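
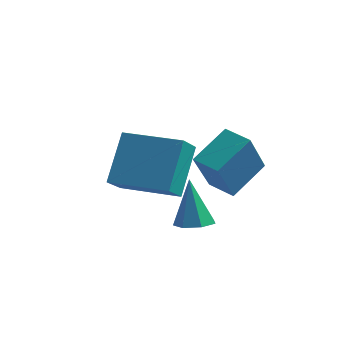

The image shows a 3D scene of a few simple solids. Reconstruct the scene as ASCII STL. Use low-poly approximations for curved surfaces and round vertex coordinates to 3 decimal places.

solid 
facet normal -0.964 0.037 0.263
outer loop
vertex 1.288 2.435 -0.297
vertex 1.618 3.709 0.732
vertex 0.899 3.849 -1.923
endloop
endfacet
facet normal -0.198 -0.763 -0.616
outer loop
vertex 1.882 3.811 -2.192
vertex 1.288 2.435 -0.297
vertex 0.899 3.849 -1.923
endloop
endfacet
facet normal -0.964 0.037 0.263
outer loop
vertex 0.899 3.849 -1.923
vertex 1.618 3.709 0.732
vertex 1.229 5.123 -0.895
endloop
endfacet
facet normal -0.178 0.645 -0.743
outer loop
vertex 1.229 5.123 -0.895
vertex 1.882 3.811 -2.192
vertex 0.899 3.849 -1.923
endloop
endfacet
facet normal 0.178 -0.646 0.742
outer loop
vertex 1.288 2.435 -0.297
vertex 2.601 3.671 0.463
vertex 1.618 3.709 0.732
endloop
endfacet
facet normal -0.197 -0.763 -0.616
outer loop
vertex 2.271 2.397 -0.565
vertex 1.288 2.435 -0.297
vertex 1.882 3.811 -2.192
endloop
endfacet
facet normal 0.178 -0.645 0.743
outer loop
vertex 2.271 2.397 -0.565
vertex 2.601 3.671 0.463
vertex 1.288 2.435 -0.297
endloop
endfacet
facet normal 0.198 0.763 0.616
outer loop
vertex 1.618 3.709 0.732
vertex 2.601 3.671 0.463
vertex 1.229 5.123 -0.895
endloop
endfacet
facet normal -0.177 0.646 -0.743
outer loop
vertex 2.212 5.085 -1.163
vertex 1.882 3.811 -2.192
vertex 1.229 5.123 -0.895
endloop
endfacet
facet normal 0.197 0.763 0.616
outer loop
vertex 1.229 5.123 -0.895
vertex 2.601 3.671 0.463
vertex 2.212 5.085 -1.163
endloop
endfacet
facet normal 0.964 -0.037 -0.263
outer loop
vertex 2.212 5.085 -1.163
vertex 2.271 2.397 -0.565
vertex 1.882 3.811 -2.192
endloop
endfacet
facet normal 0.964 -0.037 -0.263
outer loop
vertex 2.601 3.671 0.463
vertex 2.271 2.397 -0.565
vertex 2.212 5.085 -1.163
endloop
endfacet
facet normal -0.966 -0.255 0.033
outer loop
vertex -1.718 1.843 -1.814
vertex -1.943 2.935 0.035
vertex -2.024 2.914 -2.484
endloop
endfacet
facet normal 0.104 -0.506 -0.856
outer loop
vertex 0.063 3.465 -2.555
vertex -1.718 1.843 -1.814
vertex -2.024 2.914 -2.484
endloop
endfacet
facet normal -0.966 -0.255 0.033
outer loop
vertex -2.024 2.914 -2.484
vertex -1.943 2.935 0.035
vertex -2.249 4.007 -0.635
endloop
endfacet
facet normal -0.235 0.824 -0.516
outer loop
vertex -2.249 4.007 -0.635
vertex 0.063 3.465 -2.555
vertex -2.024 2.914 -2.484
endloop
endfacet
facet normal 0.235 -0.824 0.515
outer loop
vertex -1.718 1.843 -1.814
vertex 0.144 3.486 -0.036
vertex -1.943 2.935 0.035
endloop
endfacet
facet normal 0.104 -0.506 -0.856
outer loop
vertex 0.369 2.393 -1.885
vertex -1.718 1.843 -1.814
vertex 0.063 3.465 -2.555
endloop
endfacet
facet normal 0.235 -0.824 0.516
outer loop
vertex 0.369 2.393 -1.885
vertex 0.144 3.486 -0.036
vertex -1.718 1.843 -1.814
endloop
endfacet
facet normal -0.104 0.506 0.856
outer loop
vertex -1.943 2.935 0.035
vertex 0.144 3.486 -0.036
vertex -2.249 4.007 -0.635
endloop
endfacet
facet normal -0.235 0.824 -0.515
outer loop
vertex -0.162 4.557 -0.706
vertex 0.063 3.465 -2.555
vertex -2.249 4.007 -0.635
endloop
endfacet
facet normal -0.104 0.506 0.856
outer loop
vertex -2.249 4.007 -0.635
vertex 0.144 3.486 -0.036
vertex -0.162 4.557 -0.706
endloop
endfacet
facet normal 0.966 0.255 -0.033
outer loop
vertex -0.162 4.557 -0.706
vertex 0.369 2.393 -1.885
vertex 0.063 3.465 -2.555
endloop
endfacet
facet normal 0.966 0.255 -0.033
outer loop
vertex 0.144 3.486 -0.036
vertex 0.369 2.393 -1.885
vertex -0.162 4.557 -0.706
endloop
endfacet
facet normal 0.165 -0.057 -0.985
outer loop
vertex 3.075 1.172 -2.205
vertex 2.437 0.989 -2.301
vertex 2.699 1.606 -2.293
endloop
endfacet
facet normal 0.653 0.646 0.396
outer loop
vertex 3.075 1.172 -2.205
vertex 2.699 1.606 -2.293
vertex 2.143 1.091 -0.539
endloop
endfacet
facet normal 0.165 -0.057 -0.985
outer loop
vertex 2.699 1.606 -2.293
vertex 2.437 0.989 -2.301
vertex 2.126 1.576 -2.387
endloop
endfacet
facet normal -0.092 0.963 0.254
outer loop
vertex 2.699 1.606 -2.293
vertex 2.126 1.576 -2.387
vertex 2.143 1.091 -0.539
endloop
endfacet
facet normal 0.166 -0.056 -0.985
outer loop
vertex 2.126 1.576 -2.387
vertex 2.437 0.989 -2.301
vertex 1.788 1.104 -2.417
endloop
endfacet
facet normal -0.808 0.568 0.157
outer loop
vertex 2.126 1.576 -2.387
vertex 1.788 1.104 -2.417
vertex 2.143 1.091 -0.539
endloop
endfacet
facet normal 0.166 -0.057 -0.984
outer loop
vertex 1.788 1.104 -2.417
vertex 2.437 0.989 -2.301
vertex 1.939 0.546 -2.359
endloop
endfacet
facet normal -0.954 -0.240 0.179
outer loop
vertex 1.788 1.104 -2.417
vertex 1.939 0.546 -2.359
vertex 2.143 1.091 -0.539
endloop
endfacet
facet normal 0.165 -0.056 -0.985
outer loop
vertex 1.939 0.546 -2.359
vertex 2.437 0.989 -2.301
vertex 2.466 0.321 -2.258
endloop
endfacet
facet normal -0.423 -0.854 0.303
outer loop
vertex 1.939 0.546 -2.359
vertex 2.466 0.321 -2.258
vertex 2.143 1.091 -0.539
endloop
endfacet
facet normal 0.164 -0.056 -0.985
outer loop
vertex 2.466 0.321 -2.258
vertex 2.437 0.989 -2.301
vertex 2.971 0.6 -2.19
endloop
endfacet
facet normal 0.389 -0.811 0.436
outer loop
vertex 2.466 0.321 -2.258
vertex 2.971 0.6 -2.19
vertex 2.143 1.091 -0.539
endloop
endfacet
facet normal 0.164 -0.056 -0.985
outer loop
vertex 2.971 0.6 -2.19
vertex 2.437 0.989 -2.301
vertex 3.075 1.172 -2.205
endloop
endfacet
facet normal 0.866 -0.145 0.478
outer loop
vertex 2.971 0.6 -2.19
vertex 3.075 1.172 -2.205
vertex 2.143 1.091 -0.539
endloop
endfacet

endsolid


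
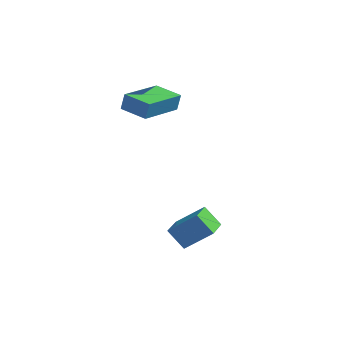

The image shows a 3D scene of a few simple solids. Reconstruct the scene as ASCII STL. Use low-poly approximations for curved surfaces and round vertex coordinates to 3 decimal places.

solid 
facet normal -0.710 -0.335 -0.620
outer loop
vertex 1.219 -3.314 -2.203
vertex 0.73 -1.9 -2.407
vertex 1.919 -3.196 -3.069
endloop
endfacet
facet normal 0.324 -0.936 0.135
outer loop
vertex 2.97 -2.7 -2.153
vertex 1.219 -3.314 -2.203
vertex 1.919 -3.196 -3.069
endloop
endfacet
facet normal -0.710 -0.335 -0.620
outer loop
vertex 1.919 -3.196 -3.069
vertex 0.73 -1.9 -2.407
vertex 1.43 -1.782 -3.273
endloop
endfacet
facet normal 0.625 0.105 -0.774
outer loop
vertex 1.43 -1.782 -3.273
vertex 2.97 -2.7 -2.153
vertex 1.919 -3.196 -3.069
endloop
endfacet
facet normal -0.625 -0.105 0.774
outer loop
vertex 1.219 -3.314 -2.203
vertex 1.781 -1.404 -1.491
vertex 0.73 -1.9 -2.407
endloop
endfacet
facet normal 0.324 -0.936 0.135
outer loop
vertex 2.27 -2.818 -1.287
vertex 1.219 -3.314 -2.203
vertex 2.97 -2.7 -2.153
endloop
endfacet
facet normal -0.625 -0.105 0.774
outer loop
vertex 2.27 -2.818 -1.287
vertex 1.781 -1.404 -1.491
vertex 1.219 -3.314 -2.203
endloop
endfacet
facet normal -0.324 0.936 -0.135
outer loop
vertex 0.73 -1.9 -2.407
vertex 1.781 -1.404 -1.491
vertex 1.43 -1.782 -3.273
endloop
endfacet
facet normal 0.625 0.105 -0.774
outer loop
vertex 2.481 -1.286 -2.357
vertex 2.97 -2.7 -2.153
vertex 1.43 -1.782 -3.273
endloop
endfacet
facet normal -0.324 0.936 -0.135
outer loop
vertex 1.43 -1.782 -3.273
vertex 1.781 -1.404 -1.491
vertex 2.481 -1.286 -2.357
endloop
endfacet
facet normal 0.710 0.335 0.620
outer loop
vertex 2.481 -1.286 -2.357
vertex 2.27 -2.818 -1.287
vertex 2.97 -2.7 -2.153
endloop
endfacet
facet normal 0.710 0.335 0.620
outer loop
vertex 1.781 -1.404 -1.491
vertex 2.27 -2.818 -1.287
vertex 2.481 -1.286 -2.357
endloop
endfacet
facet normal -0.975 0.105 0.195
outer loop
vertex -2.694 -0.403 3.541
vertex -2.491 1.713 3.422
vertex -2.866 -0.434 2.699
endloop
endfacet
facet normal -0.095 -0.994 0.056
outer loop
vertex -1.569 -0.573 2.438
vertex -2.694 -0.403 3.541
vertex -2.866 -0.434 2.699
endloop
endfacet
facet normal -0.975 0.104 0.195
outer loop
vertex -2.866 -0.434 2.699
vertex -2.491 1.713 3.422
vertex -2.663 1.683 2.58
endloop
endfacet
facet normal -0.201 -0.036 -0.979
outer loop
vertex -2.663 1.683 2.58
vertex -1.569 -0.573 2.438
vertex -2.866 -0.434 2.699
endloop
endfacet
facet normal 0.201 0.036 0.979
outer loop
vertex -2.694 -0.403 3.541
vertex -1.194 1.574 3.161
vertex -2.491 1.713 3.422
endloop
endfacet
facet normal -0.096 -0.994 0.055
outer loop
vertex -1.397 -0.543 3.28
vertex -2.694 -0.403 3.541
vertex -1.569 -0.573 2.438
endloop
endfacet
facet normal 0.201 0.036 0.979
outer loop
vertex -1.397 -0.543 3.28
vertex -1.194 1.574 3.161
vertex -2.694 -0.403 3.541
endloop
endfacet
facet normal 0.095 0.994 -0.055
outer loop
vertex -2.491 1.713 3.422
vertex -1.194 1.574 3.161
vertex -2.663 1.683 2.58
endloop
endfacet
facet normal -0.201 -0.036 -0.979
outer loop
vertex -1.366 1.543 2.319
vertex -1.569 -0.573 2.438
vertex -2.663 1.683 2.58
endloop
endfacet
facet normal 0.096 0.994 -0.056
outer loop
vertex -2.663 1.683 2.58
vertex -1.194 1.574 3.161
vertex -1.366 1.543 2.319
endloop
endfacet
facet normal 0.975 -0.105 -0.195
outer loop
vertex -1.366 1.543 2.319
vertex -1.397 -0.543 3.28
vertex -1.569 -0.573 2.438
endloop
endfacet
facet normal 0.975 -0.104 -0.195
outer loop
vertex -1.194 1.574 3.161
vertex -1.397 -0.543 3.28
vertex -1.366 1.543 2.319
endloop
endfacet

endsolid


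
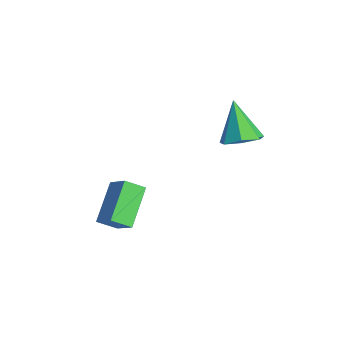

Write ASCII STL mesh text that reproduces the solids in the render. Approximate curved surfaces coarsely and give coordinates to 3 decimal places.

solid 
facet normal -0.585 0.601 0.545
outer loop
vertex -4.442 -3.601 -0.686
vertex -3.473 -3.428 0.162
vertex -4.139 -2.852 -1.186
endloop
endfacet
facet normal -0.746 -0.134 -0.653
outer loop
vertex -3.027 -3.992 -2.222
vertex -4.442 -3.601 -0.686
vertex -4.139 -2.852 -1.186
endloop
endfacet
facet normal -0.586 0.600 0.546
outer loop
vertex -4.139 -2.852 -1.186
vertex -3.473 -3.428 0.162
vertex -3.17 -2.678 -0.337
endloop
endfacet
facet normal 0.319 0.789 -0.526
outer loop
vertex -3.17 -2.678 -0.337
vertex -3.027 -3.992 -2.222
vertex -4.139 -2.852 -1.186
endloop
endfacet
facet normal -0.319 -0.789 0.525
outer loop
vertex -4.442 -3.601 -0.686
vertex -2.361 -4.568 -0.874
vertex -3.473 -3.428 0.162
endloop
endfacet
facet normal -0.746 -0.133 -0.653
outer loop
vertex -3.33 -4.742 -1.723
vertex -4.442 -3.601 -0.686
vertex -3.027 -3.992 -2.222
endloop
endfacet
facet normal -0.319 -0.789 0.526
outer loop
vertex -3.33 -4.742 -1.723
vertex -2.361 -4.568 -0.874
vertex -4.442 -3.601 -0.686
endloop
endfacet
facet normal 0.745 0.133 0.653
outer loop
vertex -3.473 -3.428 0.162
vertex -2.361 -4.568 -0.874
vertex -3.17 -2.678 -0.337
endloop
endfacet
facet normal 0.319 0.789 -0.526
outer loop
vertex -2.058 -3.819 -1.374
vertex -3.027 -3.992 -2.222
vertex -3.17 -2.678 -0.337
endloop
endfacet
facet normal 0.746 0.134 0.653
outer loop
vertex -3.17 -2.678 -0.337
vertex -2.361 -4.568 -0.874
vertex -2.058 -3.819 -1.374
endloop
endfacet
facet normal 0.585 -0.600 -0.546
outer loop
vertex -2.058 -3.819 -1.374
vertex -3.33 -4.742 -1.723
vertex -3.027 -3.992 -2.222
endloop
endfacet
facet normal 0.585 -0.600 -0.545
outer loop
vertex -2.361 -4.568 -0.874
vertex -3.33 -4.742 -1.723
vertex -2.058 -3.819 -1.374
endloop
endfacet
facet normal 0.571 -0.097 -0.815
outer loop
vertex -1.337 0.475 2.617
vertex -1.977 0.829 2.127
vertex -1.315 1.235 2.542
endloop
endfacet
facet normal 0.533 0.068 0.843
outer loop
vertex -1.337 0.475 2.617
vertex -1.315 1.235 2.542
vertex -3.043 1.011 3.653
endloop
endfacet
facet normal 0.571 -0.097 -0.815
outer loop
vertex -1.315 1.235 2.542
vertex -1.977 0.829 2.127
vertex -1.791 1.689 2.155
endloop
endfacet
facet normal 0.269 0.773 0.575
outer loop
vertex -1.315 1.235 2.542
vertex -1.791 1.689 2.155
vertex -3.043 1.011 3.653
endloop
endfacet
facet normal 0.571 -0.097 -0.816
outer loop
vertex -1.791 1.689 2.155
vertex -1.977 0.829 2.127
vertex -2.407 1.496 1.747
endloop
endfacet
facet normal -0.365 0.924 0.113
outer loop
vertex -1.791 1.689 2.155
vertex -2.407 1.496 1.747
vertex -3.043 1.011 3.653
endloop
endfacet
facet normal 0.570 -0.097 -0.816
outer loop
vertex -2.407 1.496 1.747
vertex -1.977 0.829 2.127
vertex -2.699 0.801 1.626
endloop
endfacet
facet normal -0.892 0.408 -0.194
outer loop
vertex -2.407 1.496 1.747
vertex -2.699 0.801 1.626
vertex -3.043 1.011 3.653
endloop
endfacet
facet normal 0.570 -0.097 -0.816
outer loop
vertex -2.699 0.801 1.626
vertex -1.977 0.829 2.127
vertex -2.447 0.127 1.882
endloop
endfacet
facet normal -0.915 -0.386 -0.115
outer loop
vertex -2.699 0.801 1.626
vertex -2.447 0.127 1.882
vertex -3.043 1.011 3.653
endloop
endfacet
facet normal 0.570 -0.097 -0.816
outer loop
vertex -2.447 0.127 1.882
vertex -1.977 0.829 2.127
vertex -1.841 -0.018 2.323
endloop
endfacet
facet normal -0.417 -0.862 0.290
outer loop
vertex -2.447 0.127 1.882
vertex -1.841 -0.018 2.323
vertex -3.043 1.011 3.653
endloop
endfacet
facet normal 0.571 -0.097 -0.815
outer loop
vertex -1.841 -0.018 2.323
vertex -1.977 0.829 2.127
vertex -1.337 0.475 2.617
endloop
endfacet
facet normal 0.228 -0.660 0.716
outer loop
vertex -1.841 -0.018 2.323
vertex -1.337 0.475 2.617
vertex -3.043 1.011 3.653
endloop
endfacet

endsolid


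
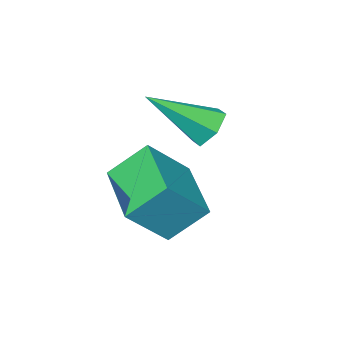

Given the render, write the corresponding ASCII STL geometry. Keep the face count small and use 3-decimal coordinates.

solid 
facet normal -0.697 0.404 -0.592
outer loop
vertex 1.529 -1.793 -1.055
vertex 1.304 -1.494 -0.586
vertex 1.734 -1.245 -0.922
endloop
endfacet
facet normal 0.806 -0.163 -0.569
outer loop
vertex 1.529 -1.793 -1.055
vertex 1.734 -1.245 -0.922
vertex 2.496 -2.186 0.426
endloop
endfacet
facet normal -0.697 0.404 -0.592
outer loop
vertex 1.734 -1.245 -0.922
vertex 1.304 -1.494 -0.586
vertex 1.509 -0.946 -0.453
endloop
endfacet
facet normal 0.787 0.616 -0.015
outer loop
vertex 1.734 -1.245 -0.922
vertex 1.509 -0.946 -0.453
vertex 2.496 -2.186 0.426
endloop
endfacet
facet normal -0.697 0.404 -0.592
outer loop
vertex 1.509 -0.946 -0.453
vertex 1.304 -1.494 -0.586
vertex 1.079 -1.196 -0.117
endloop
endfacet
facet normal 0.184 0.662 0.727
outer loop
vertex 1.509 -0.946 -0.453
vertex 1.079 -1.196 -0.117
vertex 2.496 -2.186 0.426
endloop
endfacet
facet normal -0.697 0.404 -0.592
outer loop
vertex 1.079 -1.196 -0.117
vertex 1.304 -1.494 -0.586
vertex 0.874 -1.744 -0.25
endloop
endfacet
facet normal -0.400 -0.072 0.914
outer loop
vertex 1.079 -1.196 -0.117
vertex 0.874 -1.744 -0.25
vertex 2.496 -2.186 0.426
endloop
endfacet
facet normal -0.697 0.404 -0.592
outer loop
vertex 0.874 -1.744 -0.25
vertex 1.304 -1.494 -0.586
vertex 1.099 -2.042 -0.719
endloop
endfacet
facet normal -0.382 -0.852 0.358
outer loop
vertex 0.874 -1.744 -0.25
vertex 1.099 -2.042 -0.719
vertex 2.496 -2.186 0.426
endloop
endfacet
facet normal -0.697 0.404 -0.592
outer loop
vertex 1.099 -2.042 -0.719
vertex 1.304 -1.494 -0.586
vertex 1.529 -1.793 -1.055
endloop
endfacet
facet normal 0.221 -0.897 -0.382
outer loop
vertex 1.099 -2.042 -0.719
vertex 1.529 -1.793 -1.055
vertex 2.496 -2.186 0.426
endloop
endfacet
facet normal -0.612 0.392 0.687
outer loop
vertex 3.012 -1.366 -0.523
vertex 3.653 0.227 -0.86
vertex 2.065 -1.185 -1.469
endloop
endfacet
facet normal -0.366 -0.910 0.193
outer loop
vertex 2.787 -1.647 -2.28
vertex 3.012 -1.366 -0.523
vertex 2.065 -1.185 -1.469
endloop
endfacet
facet normal -0.612 0.391 0.688
outer loop
vertex 2.065 -1.185 -1.469
vertex 3.653 0.227 -0.86
vertex 2.706 0.408 -1.805
endloop
endfacet
facet normal -0.701 0.134 -0.700
outer loop
vertex 2.706 0.408 -1.805
vertex 2.787 -1.647 -2.28
vertex 2.065 -1.185 -1.469
endloop
endfacet
facet normal 0.701 -0.134 0.700
outer loop
vertex 3.012 -1.366 -0.523
vertex 4.375 -0.235 -1.671
vertex 3.653 0.227 -0.86
endloop
endfacet
facet normal -0.366 -0.910 0.192
outer loop
vertex 3.734 -1.828 -1.335
vertex 3.012 -1.366 -0.523
vertex 2.787 -1.647 -2.28
endloop
endfacet
facet normal 0.701 -0.135 0.700
outer loop
vertex 3.734 -1.828 -1.335
vertex 4.375 -0.235 -1.671
vertex 3.012 -1.366 -0.523
endloop
endfacet
facet normal 0.366 0.910 -0.193
outer loop
vertex 3.653 0.227 -0.86
vertex 4.375 -0.235 -1.671
vertex 2.706 0.408 -1.805
endloop
endfacet
facet normal -0.701 0.134 -0.700
outer loop
vertex 3.428 -0.054 -2.617
vertex 2.787 -1.647 -2.28
vertex 2.706 0.408 -1.805
endloop
endfacet
facet normal 0.366 0.910 -0.192
outer loop
vertex 2.706 0.408 -1.805
vertex 4.375 -0.235 -1.671
vertex 3.428 -0.054 -2.617
endloop
endfacet
facet normal 0.611 -0.392 -0.688
outer loop
vertex 3.428 -0.054 -2.617
vertex 3.734 -1.828 -1.335
vertex 2.787 -1.647 -2.28
endloop
endfacet
facet normal 0.612 -0.391 -0.687
outer loop
vertex 4.375 -0.235 -1.671
vertex 3.734 -1.828 -1.335
vertex 3.428 -0.054 -2.617
endloop
endfacet

endsolid


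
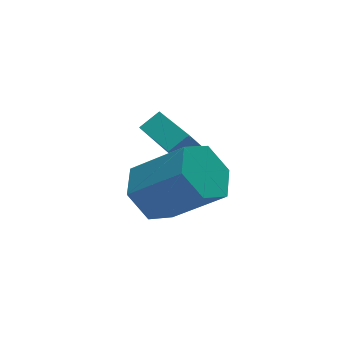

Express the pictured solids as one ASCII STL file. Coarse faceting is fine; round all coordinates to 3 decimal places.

solid 
facet normal -0.499 0.566 -0.656
outer loop
vertex -1.065 -2.421 0.061
vertex -1.616 -3.261 -0.245
vertex -1.968 -2.66 0.541
endloop
endfacet
facet normal 0.110 0.792 0.601
outer loop
vertex -1.065 -2.421 0.061
vertex -1.968 -2.66 0.541
vertex 0.007 -3.639 1.472
endloop
endfacet
facet normal 0.109 0.792 0.601
outer loop
vertex 0.007 -3.639 1.472
vertex -1.968 -2.66 0.541
vertex -0.896 -3.878 1.951
endloop
endfacet
facet normal 0.498 -0.567 0.656
outer loop
vertex 0.007 -3.639 1.472
vertex -0.896 -3.878 1.951
vertex -0.544 -4.479 1.165
endloop
endfacet
facet normal -0.499 0.566 -0.656
outer loop
vertex -1.968 -2.66 0.541
vertex -1.616 -3.261 -0.245
vertex -2.519 -3.5 0.235
endloop
endfacet
facet normal -0.690 0.199 0.696
outer loop
vertex -1.968 -2.66 0.541
vertex -2.519 -3.5 0.235
vertex -0.896 -3.878 1.951
endloop
endfacet
facet normal -0.690 0.199 0.696
outer loop
vertex -0.896 -3.878 1.951
vertex -2.519 -3.5 0.235
vertex -1.447 -4.718 1.645
endloop
endfacet
facet normal 0.499 -0.566 0.656
outer loop
vertex -0.896 -3.878 1.951
vertex -1.447 -4.718 1.645
vertex -0.544 -4.479 1.165
endloop
endfacet
facet normal -0.499 0.567 -0.656
outer loop
vertex -2.519 -3.5 0.235
vertex -1.616 -3.261 -0.245
vertex -2.167 -4.101 -0.552
endloop
endfacet
facet normal -0.799 -0.593 0.095
outer loop
vertex -2.519 -3.5 0.235
vertex -2.167 -4.101 -0.552
vertex -1.447 -4.718 1.645
endloop
endfacet
facet normal -0.799 -0.593 0.095
outer loop
vertex -1.447 -4.718 1.645
vertex -2.167 -4.101 -0.552
vertex -1.095 -5.319 0.859
endloop
endfacet
facet normal 0.499 -0.566 0.656
outer loop
vertex -1.447 -4.718 1.645
vertex -1.095 -5.319 0.859
vertex -0.544 -4.479 1.165
endloop
endfacet
facet normal -0.498 0.567 -0.656
outer loop
vertex -2.167 -4.101 -0.552
vertex -1.616 -3.261 -0.245
vertex -1.264 -3.862 -1.031
endloop
endfacet
facet normal -0.109 -0.792 -0.601
outer loop
vertex -2.167 -4.101 -0.552
vertex -1.264 -3.862 -1.031
vertex -1.095 -5.319 0.859
endloop
endfacet
facet normal -0.110 -0.792 -0.601
outer loop
vertex -1.095 -5.319 0.859
vertex -1.264 -3.862 -1.031
vertex -0.192 -5.08 0.379
endloop
endfacet
facet normal 0.499 -0.566 0.656
outer loop
vertex -1.095 -5.319 0.859
vertex -0.192 -5.08 0.379
vertex -0.544 -4.479 1.165
endloop
endfacet
facet normal -0.499 0.566 -0.656
outer loop
vertex -1.264 -3.862 -1.031
vertex -1.616 -3.261 -0.245
vertex -0.713 -3.022 -0.725
endloop
endfacet
facet normal 0.690 -0.199 -0.696
outer loop
vertex -1.264 -3.862 -1.031
vertex -0.713 -3.022 -0.725
vertex -0.192 -5.08 0.379
endloop
endfacet
facet normal 0.690 -0.199 -0.696
outer loop
vertex -0.192 -5.08 0.379
vertex -0.713 -3.022 -0.725
vertex 0.359 -4.24 0.685
endloop
endfacet
facet normal 0.499 -0.566 0.656
outer loop
vertex -0.192 -5.08 0.379
vertex 0.359 -4.24 0.685
vertex -0.544 -4.479 1.165
endloop
endfacet
facet normal -0.499 0.566 -0.656
outer loop
vertex -0.713 -3.022 -0.725
vertex -1.616 -3.261 -0.245
vertex -1.065 -2.421 0.061
endloop
endfacet
facet normal 0.799 0.593 -0.095
outer loop
vertex -0.713 -3.022 -0.725
vertex -1.065 -2.421 0.061
vertex 0.359 -4.24 0.685
endloop
endfacet
facet normal 0.799 0.593 -0.095
outer loop
vertex 0.359 -4.24 0.685
vertex -1.065 -2.421 0.061
vertex 0.007 -3.639 1.472
endloop
endfacet
facet normal 0.499 -0.567 0.656
outer loop
vertex 0.359 -4.24 0.685
vertex 0.007 -3.639 1.472
vertex -0.544 -4.479 1.165
endloop
endfacet
facet normal -0.531 0.148 0.835
outer loop
vertex 0.068 -2.441 1.086
vertex 0.143 -0.505 0.791
vertex -0.635 -2.481 0.646
endloop
endfacet
facet normal -0.038 -0.988 0.150
outer loop
vertex 0.497 -2.795 -1.131
vertex 0.068 -2.441 1.086
vertex -0.635 -2.481 0.646
endloop
endfacet
facet normal -0.531 0.148 0.834
outer loop
vertex -0.635 -2.481 0.646
vertex 0.143 -0.505 0.791
vertex -0.559 -0.544 0.351
endloop
endfacet
facet normal -0.846 -0.048 -0.531
outer loop
vertex -0.559 -0.544 0.351
vertex 0.497 -2.795 -1.131
vertex -0.635 -2.481 0.646
endloop
endfacet
facet normal 0.846 0.048 0.531
outer loop
vertex 0.068 -2.441 1.086
vertex 1.275 -0.819 -0.986
vertex 0.143 -0.505 0.791
endloop
endfacet
facet normal -0.039 -0.988 0.150
outer loop
vertex 1.199 -2.756 -0.691
vertex 0.068 -2.441 1.086
vertex 0.497 -2.795 -1.131
endloop
endfacet
facet normal 0.846 0.048 0.530
outer loop
vertex 1.199 -2.756 -0.691
vertex 1.275 -0.819 -0.986
vertex 0.068 -2.441 1.086
endloop
endfacet
facet normal 0.039 0.988 -0.150
outer loop
vertex 0.143 -0.505 0.791
vertex 1.275 -0.819 -0.986
vertex -0.559 -0.544 0.351
endloop
endfacet
facet normal -0.846 -0.048 -0.530
outer loop
vertex 0.572 -0.859 -1.426
vertex 0.497 -2.795 -1.131
vertex -0.559 -0.544 0.351
endloop
endfacet
facet normal 0.038 0.988 -0.151
outer loop
vertex -0.559 -0.544 0.351
vertex 1.275 -0.819 -0.986
vertex 0.572 -0.859 -1.426
endloop
endfacet
facet normal 0.531 -0.148 -0.834
outer loop
vertex 0.572 -0.859 -1.426
vertex 1.199 -2.756 -0.691
vertex 0.497 -2.795 -1.131
endloop
endfacet
facet normal 0.531 -0.148 -0.835
outer loop
vertex 1.275 -0.819 -0.986
vertex 1.199 -2.756 -0.691
vertex 0.572 -0.859 -1.426
endloop
endfacet

endsolid


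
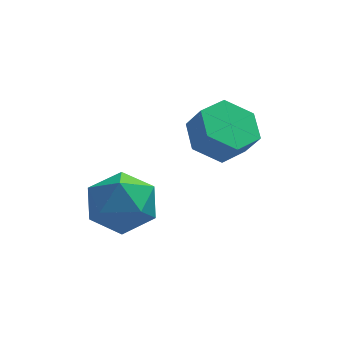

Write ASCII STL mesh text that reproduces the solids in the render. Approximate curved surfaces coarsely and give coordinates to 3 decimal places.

solid 
facet normal -0.584 -0.414 0.699
outer loop
vertex -4.407 -1.015 0.695
vertex -3.98 -2.088 0.416
vertex -3.444 -1.434 1.251
endloop
endfacet
facet normal -0.400 0.251 0.882
outer loop
vertex -4.407 -1.015 0.695
vertex -3.444 -1.434 1.251
vertex -3.485 -0.297 0.909
endloop
endfacet
facet normal -0.623 0.691 0.367
outer loop
vertex -4.407 -1.015 0.695
vertex -3.485 -0.297 0.909
vertex -4.047 -0.248 -0.137
endloop
endfacet
facet normal -0.945 0.298 -0.135
outer loop
vertex -4.407 -1.015 0.695
vertex -4.047 -0.248 -0.137
vertex -4.352 -1.355 -0.442
endloop
endfacet
facet normal -0.920 -0.385 0.070
outer loop
vertex -4.407 -1.015 0.695
vertex -4.352 -1.355 -0.442
vertex -3.98 -2.088 0.416
endloop
endfacet
facet normal 0.313 0.284 0.906
outer loop
vertex -3.485 -0.297 0.909
vertex -3.444 -1.434 1.251
vertex -2.488 -0.925 0.762
endloop
endfacet
facet normal 0.016 -0.792 0.610
outer loop
vertex -3.444 -1.434 1.251
vertex -3.98 -2.088 0.416
vertex -2.793 -2.032 0.457
endloop
endfacet
facet normal -0.529 -0.745 -0.407
outer loop
vertex -3.98 -2.088 0.416
vertex -4.352 -1.355 -0.442
vertex -3.355 -1.983 -0.589
endloop
endfacet
facet normal -0.570 0.360 -0.739
outer loop
vertex -4.352 -1.355 -0.442
vertex -4.047 -0.248 -0.137
vertex -3.396 -0.846 -0.931
endloop
endfacet
facet normal -0.050 0.996 0.073
outer loop
vertex -4.047 -0.248 -0.137
vertex -3.485 -0.297 0.909
vertex -2.86 -0.192 -0.096
endloop
endfacet
facet normal 0.945 -0.298 0.135
outer loop
vertex -2.433 -1.265 -0.375
vertex -2.488 -0.925 0.762
vertex -2.793 -2.032 0.457
endloop
endfacet
facet normal 0.623 -0.691 -0.367
outer loop
vertex -2.433 -1.265 -0.375
vertex -2.793 -2.032 0.457
vertex -3.355 -1.983 -0.589
endloop
endfacet
facet normal 0.400 -0.251 -0.882
outer loop
vertex -2.433 -1.265 -0.375
vertex -3.355 -1.983 -0.589
vertex -3.396 -0.846 -0.931
endloop
endfacet
facet normal 0.584 0.414 -0.699
outer loop
vertex -2.433 -1.265 -0.375
vertex -3.396 -0.846 -0.931
vertex -2.86 -0.192 -0.096
endloop
endfacet
facet normal 0.920 0.385 -0.070
outer loop
vertex -2.433 -1.265 -0.375
vertex -2.86 -0.192 -0.096
vertex -2.488 -0.925 0.762
endloop
endfacet
facet normal 0.570 -0.360 0.739
outer loop
vertex -2.793 -2.032 0.457
vertex -2.488 -0.925 0.762
vertex -3.444 -1.434 1.251
endloop
endfacet
facet normal 0.050 -0.996 -0.073
outer loop
vertex -3.355 -1.983 -0.589
vertex -2.793 -2.032 0.457
vertex -3.98 -2.088 0.416
endloop
endfacet
facet normal -0.313 -0.284 -0.906
outer loop
vertex -3.396 -0.846 -0.931
vertex -3.355 -1.983 -0.589
vertex -4.352 -1.355 -0.442
endloop
endfacet
facet normal -0.016 0.792 -0.610
outer loop
vertex -2.86 -0.192 -0.096
vertex -3.396 -0.846 -0.931
vertex -4.047 -0.248 -0.137
endloop
endfacet
facet normal 0.529 0.745 0.407
outer loop
vertex -2.488 -0.925 0.762
vertex -2.86 -0.192 -0.096
vertex -3.485 -0.297 0.909
endloop
endfacet
facet normal -0.441 0.356 -0.824
outer loop
vertex 0.097 1.885 0.438
vertex -0.809 1.975 0.962
vertex -0.13 2.776 0.945
endloop
endfacet
facet normal 0.871 0.391 -0.297
outer loop
vertex 0.097 1.885 0.438
vertex -0.13 2.776 0.945
vertex 0.555 1.514 1.295
endloop
endfacet
facet normal 0.871 0.391 -0.297
outer loop
vertex 0.555 1.514 1.295
vertex -0.13 2.776 0.945
vertex 0.328 2.405 1.802
endloop
endfacet
facet normal 0.440 -0.357 0.824
outer loop
vertex 0.555 1.514 1.295
vertex 0.328 2.405 1.802
vertex -0.351 1.605 1.818
endloop
endfacet
facet normal -0.441 0.356 -0.824
outer loop
vertex -0.13 2.776 0.945
vertex -0.809 1.975 0.962
vertex -1.035 2.867 1.468
endloop
endfacet
facet normal 0.249 0.930 0.269
outer loop
vertex -0.13 2.776 0.945
vertex -1.035 2.867 1.468
vertex 0.328 2.405 1.802
endloop
endfacet
facet normal 0.249 0.930 0.269
outer loop
vertex 0.328 2.405 1.802
vertex -1.035 2.867 1.468
vertex -0.577 2.496 2.325
endloop
endfacet
facet normal 0.440 -0.357 0.824
outer loop
vertex 0.328 2.405 1.802
vertex -0.577 2.496 2.325
vertex -0.351 1.605 1.818
endloop
endfacet
facet normal -0.440 0.356 -0.824
outer loop
vertex -1.035 2.867 1.468
vertex -0.809 1.975 0.962
vertex -1.715 2.066 1.485
endloop
endfacet
facet normal -0.622 0.540 0.566
outer loop
vertex -1.035 2.867 1.468
vertex -1.715 2.066 1.485
vertex -0.577 2.496 2.325
endloop
endfacet
facet normal -0.622 0.540 0.566
outer loop
vertex -0.577 2.496 2.325
vertex -1.715 2.066 1.485
vertex -1.257 1.695 2.342
endloop
endfacet
facet normal 0.441 -0.357 0.824
outer loop
vertex -0.577 2.496 2.325
vertex -1.257 1.695 2.342
vertex -0.351 1.605 1.818
endloop
endfacet
facet normal -0.440 0.357 -0.824
outer loop
vertex -1.715 2.066 1.485
vertex -0.809 1.975 0.962
vertex -1.488 1.175 0.978
endloop
endfacet
facet normal -0.871 -0.391 0.297
outer loop
vertex -1.715 2.066 1.485
vertex -1.488 1.175 0.978
vertex -1.257 1.695 2.342
endloop
endfacet
facet normal -0.871 -0.391 0.297
outer loop
vertex -1.257 1.695 2.342
vertex -1.488 1.175 0.978
vertex -1.03 0.804 1.835
endloop
endfacet
facet normal 0.441 -0.356 0.824
outer loop
vertex -1.257 1.695 2.342
vertex -1.03 0.804 1.835
vertex -0.351 1.605 1.818
endloop
endfacet
facet normal -0.440 0.357 -0.824
outer loop
vertex -1.488 1.175 0.978
vertex -0.809 1.975 0.962
vertex -0.583 1.084 0.455
endloop
endfacet
facet normal -0.249 -0.930 -0.269
outer loop
vertex -1.488 1.175 0.978
vertex -0.583 1.084 0.455
vertex -1.03 0.804 1.835
endloop
endfacet
facet normal -0.249 -0.930 -0.269
outer loop
vertex -1.03 0.804 1.835
vertex -0.583 1.084 0.455
vertex -0.125 0.713 1.312
endloop
endfacet
facet normal 0.441 -0.356 0.824
outer loop
vertex -1.03 0.804 1.835
vertex -0.125 0.713 1.312
vertex -0.351 1.605 1.818
endloop
endfacet
facet normal -0.441 0.357 -0.824
outer loop
vertex -0.583 1.084 0.455
vertex -0.809 1.975 0.962
vertex 0.097 1.885 0.438
endloop
endfacet
facet normal 0.622 -0.540 -0.566
outer loop
vertex -0.583 1.084 0.455
vertex 0.097 1.885 0.438
vertex -0.125 0.713 1.312
endloop
endfacet
facet normal 0.622 -0.540 -0.566
outer loop
vertex -0.125 0.713 1.312
vertex 0.097 1.885 0.438
vertex 0.555 1.514 1.295
endloop
endfacet
facet normal 0.440 -0.356 0.824
outer loop
vertex -0.125 0.713 1.312
vertex 0.555 1.514 1.295
vertex -0.351 1.605 1.818
endloop
endfacet

endsolid


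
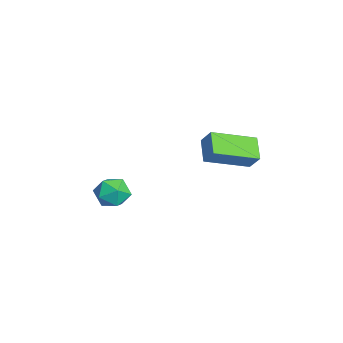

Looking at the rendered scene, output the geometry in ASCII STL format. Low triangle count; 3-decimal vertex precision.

solid 
facet normal -0.502 -0.372 -0.781
outer loop
vertex -1.335 1.575 0.189
vertex -1.709 3.413 -0.445
vertex -0.373 1.56 -0.422
endloop
endfacet
facet normal 0.189 -0.928 0.320
outer loop
vertex 0.069 1.887 0.265
vertex -1.335 1.575 0.189
vertex -0.373 1.56 -0.422
endloop
endfacet
facet normal -0.502 -0.372 -0.781
outer loop
vertex -0.373 1.56 -0.422
vertex -1.709 3.413 -0.445
vertex -0.747 3.398 -1.056
endloop
endfacet
facet normal 0.844 -0.013 -0.537
outer loop
vertex -0.747 3.398 -1.056
vertex 0.069 1.887 0.265
vertex -0.373 1.56 -0.422
endloop
endfacet
facet normal -0.844 0.013 0.537
outer loop
vertex -1.335 1.575 0.189
vertex -1.267 3.74 0.242
vertex -1.709 3.413 -0.445
endloop
endfacet
facet normal 0.189 -0.928 0.320
outer loop
vertex -0.893 1.902 0.876
vertex -1.335 1.575 0.189
vertex 0.069 1.887 0.265
endloop
endfacet
facet normal -0.844 0.013 0.537
outer loop
vertex -0.893 1.902 0.876
vertex -1.267 3.74 0.242
vertex -1.335 1.575 0.189
endloop
endfacet
facet normal -0.189 0.928 -0.320
outer loop
vertex -1.709 3.413 -0.445
vertex -1.267 3.74 0.242
vertex -0.747 3.398 -1.056
endloop
endfacet
facet normal 0.844 -0.013 -0.537
outer loop
vertex -0.305 3.725 -0.369
vertex 0.069 1.887 0.265
vertex -0.747 3.398 -1.056
endloop
endfacet
facet normal -0.189 0.928 -0.320
outer loop
vertex -0.747 3.398 -1.056
vertex -1.267 3.74 0.242
vertex -0.305 3.725 -0.369
endloop
endfacet
facet normal 0.502 0.372 0.781
outer loop
vertex -0.305 3.725 -0.369
vertex -0.893 1.902 0.876
vertex 0.069 1.887 0.265
endloop
endfacet
facet normal 0.502 0.372 0.781
outer loop
vertex -1.267 3.74 0.242
vertex -0.893 1.902 0.876
vertex -0.305 3.725 -0.369
endloop
endfacet
facet normal -0.448 -0.036 0.893
outer loop
vertex -0.35 -1.519 -1.207
vertex -0.86 -2.068 -1.485
vertex -0.172 -2.296 -1.149
endloop
endfacet
facet normal 0.244 0.128 0.961
outer loop
vertex -0.35 -1.519 -1.207
vertex -0.172 -2.296 -1.149
vertex 0.392 -1.772 -1.362
endloop
endfacet
facet normal 0.368 0.722 0.586
outer loop
vertex -0.35 -1.519 -1.207
vertex 0.392 -1.772 -1.362
vertex 0.053 -1.22 -1.829
endloop
endfacet
facet normal -0.247 0.926 0.285
outer loop
vertex -0.35 -1.519 -1.207
vertex 0.053 -1.22 -1.829
vertex -0.721 -1.403 -1.906
endloop
endfacet
facet normal -0.752 0.458 0.475
outer loop
vertex -0.35 -1.519 -1.207
vertex -0.721 -1.403 -1.906
vertex -0.86 -2.068 -1.485
endloop
endfacet
facet normal 0.625 -0.399 0.671
outer loop
vertex 0.392 -1.772 -1.362
vertex -0.172 -2.296 -1.149
vertex 0.341 -2.477 -1.734
endloop
endfacet
facet normal -0.494 -0.665 0.560
outer loop
vertex -0.172 -2.296 -1.149
vertex -0.86 -2.068 -1.485
vertex -0.433 -2.66 -1.811
endloop
endfacet
facet normal -0.984 0.132 -0.116
outer loop
vertex -0.86 -2.068 -1.485
vertex -0.721 -1.403 -1.906
vertex -0.772 -2.108 -2.278
endloop
endfacet
facet normal -0.168 0.890 -0.423
outer loop
vertex -0.721 -1.403 -1.906
vertex 0.053 -1.22 -1.829
vertex -0.208 -1.584 -2.491
endloop
endfacet
facet normal 0.826 0.561 0.063
outer loop
vertex 0.053 -1.22 -1.829
vertex 0.392 -1.772 -1.362
vertex 0.48 -1.812 -2.155
endloop
endfacet
facet normal 0.247 -0.926 -0.285
outer loop
vertex -0.03 -2.361 -2.433
vertex 0.341 -2.477 -1.734
vertex -0.433 -2.66 -1.811
endloop
endfacet
facet normal -0.368 -0.722 -0.586
outer loop
vertex -0.03 -2.361 -2.433
vertex -0.433 -2.66 -1.811
vertex -0.772 -2.108 -2.278
endloop
endfacet
facet normal -0.244 -0.128 -0.961
outer loop
vertex -0.03 -2.361 -2.433
vertex -0.772 -2.108 -2.278
vertex -0.208 -1.584 -2.491
endloop
endfacet
facet normal 0.448 0.036 -0.893
outer loop
vertex -0.03 -2.361 -2.433
vertex -0.208 -1.584 -2.491
vertex 0.48 -1.812 -2.155
endloop
endfacet
facet normal 0.752 -0.458 -0.475
outer loop
vertex -0.03 -2.361 -2.433
vertex 0.48 -1.812 -2.155
vertex 0.341 -2.477 -1.734
endloop
endfacet
facet normal 0.168 -0.890 0.423
outer loop
vertex -0.433 -2.66 -1.811
vertex 0.341 -2.477 -1.734
vertex -0.172 -2.296 -1.149
endloop
endfacet
facet normal -0.826 -0.561 -0.063
outer loop
vertex -0.772 -2.108 -2.278
vertex -0.433 -2.66 -1.811
vertex -0.86 -2.068 -1.485
endloop
endfacet
facet normal -0.625 0.399 -0.671
outer loop
vertex -0.208 -1.584 -2.491
vertex -0.772 -2.108 -2.278
vertex -0.721 -1.403 -1.906
endloop
endfacet
facet normal 0.494 0.665 -0.560
outer loop
vertex 0.48 -1.812 -2.155
vertex -0.208 -1.584 -2.491
vertex 0.053 -1.22 -1.829
endloop
endfacet
facet normal 0.984 -0.132 0.116
outer loop
vertex 0.341 -2.477 -1.734
vertex 0.48 -1.812 -2.155
vertex 0.392 -1.772 -1.362
endloop
endfacet

endsolid


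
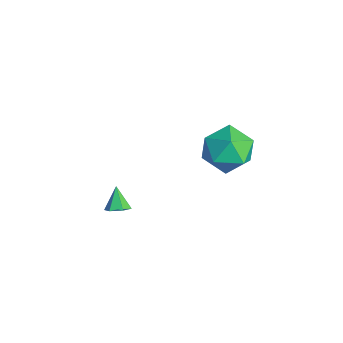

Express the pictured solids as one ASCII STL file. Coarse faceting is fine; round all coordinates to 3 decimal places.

solid 
facet normal 0.049 0.457 0.888
outer loop
vertex -2.776 4.083 -1.643
vertex -3.752 3.426 -1.251
vertex -2.604 2.987 -1.088
endloop
endfacet
facet normal 0.696 0.408 0.591
outer loop
vertex -2.776 4.083 -1.643
vertex -2.604 2.987 -1.088
vertex -1.933 3.288 -2.087
endloop
endfacet
facet normal 0.674 0.738 -0.042
outer loop
vertex -2.776 4.083 -1.643
vertex -1.933 3.288 -2.087
vertex -2.667 3.914 -2.867
endloop
endfacet
facet normal 0.014 0.991 -0.136
outer loop
vertex -2.776 4.083 -1.643
vertex -2.667 3.914 -2.867
vertex -3.791 4.0 -2.351
endloop
endfacet
facet normal -0.373 0.817 0.440
outer loop
vertex -2.776 4.083 -1.643
vertex -3.791 4.0 -2.351
vertex -3.752 3.426 -1.251
endloop
endfacet
facet normal 0.834 -0.282 0.475
outer loop
vertex -1.933 3.288 -2.087
vertex -2.604 2.987 -1.088
vertex -2.389 2.14 -1.969
endloop
endfacet
facet normal -0.213 -0.203 0.956
outer loop
vertex -2.604 2.987 -1.088
vertex -3.752 3.426 -1.251
vertex -3.513 2.226 -1.453
endloop
endfacet
facet normal -0.896 0.380 0.230
outer loop
vertex -3.752 3.426 -1.251
vertex -3.791 4.0 -2.351
vertex -4.247 2.852 -2.233
endloop
endfacet
facet normal -0.271 0.660 -0.701
outer loop
vertex -3.791 4.0 -2.351
vertex -2.667 3.914 -2.867
vertex -3.576 3.153 -3.232
endloop
endfacet
facet normal 0.797 0.251 -0.549
outer loop
vertex -2.667 3.914 -2.867
vertex -1.933 3.288 -2.087
vertex -2.428 2.714 -3.069
endloop
endfacet
facet normal -0.014 -0.991 0.136
outer loop
vertex -3.404 2.057 -2.677
vertex -2.389 2.14 -1.969
vertex -3.513 2.226 -1.453
endloop
endfacet
facet normal -0.674 -0.738 0.042
outer loop
vertex -3.404 2.057 -2.677
vertex -3.513 2.226 -1.453
vertex -4.247 2.852 -2.233
endloop
endfacet
facet normal -0.696 -0.408 -0.591
outer loop
vertex -3.404 2.057 -2.677
vertex -4.247 2.852 -2.233
vertex -3.576 3.153 -3.232
endloop
endfacet
facet normal -0.049 -0.457 -0.888
outer loop
vertex -3.404 2.057 -2.677
vertex -3.576 3.153 -3.232
vertex -2.428 2.714 -3.069
endloop
endfacet
facet normal 0.373 -0.817 -0.440
outer loop
vertex -3.404 2.057 -2.677
vertex -2.428 2.714 -3.069
vertex -2.389 2.14 -1.969
endloop
endfacet
facet normal 0.271 -0.660 0.701
outer loop
vertex -3.513 2.226 -1.453
vertex -2.389 2.14 -1.969
vertex -2.604 2.987 -1.088
endloop
endfacet
facet normal -0.797 -0.251 0.549
outer loop
vertex -4.247 2.852 -2.233
vertex -3.513 2.226 -1.453
vertex -3.752 3.426 -1.251
endloop
endfacet
facet normal -0.834 0.282 -0.475
outer loop
vertex -3.576 3.153 -3.232
vertex -4.247 2.852 -2.233
vertex -3.791 4.0 -2.351
endloop
endfacet
facet normal 0.213 0.203 -0.956
outer loop
vertex -2.428 2.714 -3.069
vertex -3.576 3.153 -3.232
vertex -2.667 3.914 -2.867
endloop
endfacet
facet normal 0.896 -0.380 -0.230
outer loop
vertex -2.389 2.14 -1.969
vertex -2.428 2.714 -3.069
vertex -1.933 3.288 -2.087
endloop
endfacet
facet normal 0.641 -0.182 -0.746
outer loop
vertex -1.415 -2.139 -2.503
vertex -1.837 -2.208 -2.849
vertex -1.616 -1.709 -2.781
endloop
endfacet
facet normal 0.356 0.619 0.700
outer loop
vertex -1.415 -2.139 -2.503
vertex -1.616 -1.709 -2.781
vertex -2.523 -2.012 -2.051
endloop
endfacet
facet normal 0.641 -0.182 -0.746
outer loop
vertex -1.616 -1.709 -2.781
vertex -1.837 -2.208 -2.849
vertex -2.038 -1.778 -3.127
endloop
endfacet
facet normal -0.241 0.965 0.101
outer loop
vertex -1.616 -1.709 -2.781
vertex -2.038 -1.778 -3.127
vertex -2.523 -2.012 -2.051
endloop
endfacet
facet normal 0.641 -0.182 -0.745
outer loop
vertex -2.038 -1.778 -3.127
vertex -1.837 -2.208 -2.849
vertex -2.259 -2.278 -3.195
endloop
endfacet
facet normal -0.858 0.420 -0.296
outer loop
vertex -2.038 -1.778 -3.127
vertex -2.259 -2.278 -3.195
vertex -2.523 -2.012 -2.051
endloop
endfacet
facet normal 0.641 -0.184 -0.745
outer loop
vertex -2.259 -2.278 -3.195
vertex -1.837 -2.208 -2.849
vertex -2.058 -2.707 -2.916
endloop
endfacet
facet normal -0.877 -0.471 -0.093
outer loop
vertex -2.259 -2.278 -3.195
vertex -2.058 -2.707 -2.916
vertex -2.523 -2.012 -2.051
endloop
endfacet
facet normal 0.641 -0.184 -0.745
outer loop
vertex -2.058 -2.707 -2.916
vertex -1.837 -2.208 -2.849
vertex -1.636 -2.638 -2.57
endloop
endfacet
facet normal -0.281 -0.816 0.505
outer loop
vertex -2.058 -2.707 -2.916
vertex -1.636 -2.638 -2.57
vertex -2.523 -2.012 -2.051
endloop
endfacet
facet normal 0.641 -0.184 -0.745
outer loop
vertex -1.636 -2.638 -2.57
vertex -1.837 -2.208 -2.849
vertex -1.415 -2.139 -2.503
endloop
endfacet
facet normal 0.337 -0.270 0.902
outer loop
vertex -1.636 -2.638 -2.57
vertex -1.415 -2.139 -2.503
vertex -2.523 -2.012 -2.051
endloop
endfacet

endsolid


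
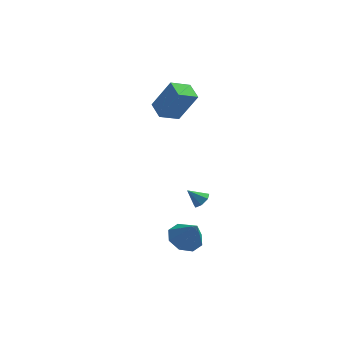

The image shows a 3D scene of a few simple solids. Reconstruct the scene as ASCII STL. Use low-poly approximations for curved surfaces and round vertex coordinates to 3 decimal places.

solid 
facet normal 0.706 0.046 -0.706
outer loop
vertex -0.29 1.958 -3.109
vertex -0.665 2.265 -3.464
vertex -0.275 2.477 -3.06
endloop
endfacet
facet normal 0.318 -0.098 0.943
outer loop
vertex -0.29 1.958 -3.109
vertex -0.275 2.477 -3.06
vertex -1.435 2.215 -2.696
endloop
endfacet
facet normal 0.707 0.044 -0.706
outer loop
vertex -0.275 2.477 -3.06
vertex -0.665 2.265 -3.464
vertex -0.553 2.835 -3.316
endloop
endfacet
facet normal 0.100 0.629 0.771
outer loop
vertex -0.275 2.477 -3.06
vertex -0.553 2.835 -3.316
vertex -1.435 2.215 -2.696
endloop
endfacet
facet normal 0.707 0.044 -0.706
outer loop
vertex -0.553 2.835 -3.316
vertex -0.665 2.265 -3.464
vertex -0.915 2.764 -3.683
endloop
endfacet
facet normal -0.429 0.866 0.256
outer loop
vertex -0.553 2.835 -3.316
vertex -0.915 2.764 -3.683
vertex -1.435 2.215 -2.696
endloop
endfacet
facet normal 0.708 0.046 -0.704
outer loop
vertex -0.915 2.764 -3.683
vertex -0.665 2.265 -3.464
vertex -1.088 2.317 -3.886
endloop
endfacet
facet normal -0.873 0.437 -0.217
outer loop
vertex -0.915 2.764 -3.683
vertex -1.088 2.317 -3.886
vertex -1.435 2.215 -2.696
endloop
endfacet
facet normal 0.708 0.045 -0.704
outer loop
vertex -1.088 2.317 -3.886
vertex -0.665 2.265 -3.464
vertex -0.943 1.83 -3.771
endloop
endfacet
facet normal -0.896 -0.335 -0.290
outer loop
vertex -1.088 2.317 -3.886
vertex -0.943 1.83 -3.771
vertex -1.435 2.215 -2.696
endloop
endfacet
facet normal 0.708 0.045 -0.705
outer loop
vertex -0.943 1.83 -3.771
vertex -0.665 2.265 -3.464
vertex -0.588 1.671 -3.425
endloop
endfacet
facet normal -0.481 -0.872 0.092
outer loop
vertex -0.943 1.83 -3.771
vertex -0.588 1.671 -3.425
vertex -1.435 2.215 -2.696
endloop
endfacet
facet normal 0.706 0.045 -0.707
outer loop
vertex -0.588 1.671 -3.425
vertex -0.665 2.265 -3.464
vertex -0.29 1.958 -3.109
endloop
endfacet
facet normal 0.059 -0.766 0.640
outer loop
vertex -0.588 1.671 -3.425
vertex -0.29 1.958 -3.109
vertex -1.435 2.215 -2.696
endloop
endfacet
facet normal -0.420 0.340 -0.841
outer loop
vertex -0.434 -3.881 -3.157
vertex -0.904 -3.18 -2.639
vertex -0.03 -3.242 -3.1
endloop
endfacet
facet normal 0.846 -0.531 -0.044
outer loop
vertex -0.434 -3.881 -3.157
vertex -0.03 -3.242 -3.1
vertex -0.236 -3.72 -1.301
endloop
endfacet
facet normal -0.420 0.339 -0.842
outer loop
vertex -0.03 -3.242 -3.1
vertex -0.904 -3.18 -2.639
vertex -0.138 -2.567 -2.774
endloop
endfacet
facet normal 0.986 0.092 0.137
outer loop
vertex -0.03 -3.242 -3.1
vertex -0.138 -2.567 -2.774
vertex -0.236 -3.72 -1.301
endloop
endfacet
facet normal -0.420 0.340 -0.841
outer loop
vertex -0.138 -2.567 -2.774
vertex -0.904 -3.18 -2.639
vertex -0.695 -2.251 -2.368
endloop
endfacet
facet normal 0.671 0.561 0.484
outer loop
vertex -0.138 -2.567 -2.774
vertex -0.695 -2.251 -2.368
vertex -0.236 -3.72 -1.301
endloop
endfacet
facet normal -0.419 0.340 -0.842
outer loop
vertex -0.695 -2.251 -2.368
vertex -0.904 -3.18 -2.639
vertex -1.374 -2.479 -2.122
endloop
endfacet
facet normal 0.085 0.603 0.793
outer loop
vertex -0.695 -2.251 -2.368
vertex -1.374 -2.479 -2.122
vertex -0.236 -3.72 -1.301
endloop
endfacet
facet normal -0.420 0.339 -0.842
outer loop
vertex -1.374 -2.479 -2.122
vertex -0.904 -3.18 -2.639
vertex -1.778 -3.118 -2.178
endloop
endfacet
facet normal -0.427 0.193 0.883
outer loop
vertex -1.374 -2.479 -2.122
vertex -1.778 -3.118 -2.178
vertex -0.236 -3.72 -1.301
endloop
endfacet
facet normal -0.420 0.340 -0.842
outer loop
vertex -1.778 -3.118 -2.178
vertex -0.904 -3.18 -2.639
vertex -1.669 -3.793 -2.505
endloop
endfacet
facet normal -0.567 -0.431 0.701
outer loop
vertex -1.778 -3.118 -2.178
vertex -1.669 -3.793 -2.505
vertex -0.236 -3.72 -1.301
endloop
endfacet
facet normal -0.420 0.340 -0.842
outer loop
vertex -1.669 -3.793 -2.505
vertex -0.904 -3.18 -2.639
vertex -1.113 -4.109 -2.91
endloop
endfacet
facet normal -0.253 -0.900 0.355
outer loop
vertex -1.669 -3.793 -2.505
vertex -1.113 -4.109 -2.91
vertex -0.236 -3.72 -1.301
endloop
endfacet
facet normal -0.420 0.340 -0.841
outer loop
vertex -1.113 -4.109 -2.91
vertex -0.904 -3.18 -2.639
vertex -0.434 -3.881 -3.157
endloop
endfacet
facet normal 0.333 -0.942 0.046
outer loop
vertex -1.113 -4.109 -2.91
vertex -0.434 -3.881 -3.157
vertex -0.236 -3.72 -1.301
endloop
endfacet
facet normal -0.734 -0.548 0.400
outer loop
vertex -1.995 2.899 4.351
vertex -2.539 3.877 4.693
vertex -3.03 2.959 2.536
endloop
endfacet
facet normal 0.465 -0.836 -0.293
outer loop
vertex -2.061 3.683 2.007
vertex -1.995 2.899 4.351
vertex -3.03 2.959 2.536
endloop
endfacet
facet normal -0.734 -0.549 0.401
outer loop
vertex -3.03 2.959 2.536
vertex -2.539 3.877 4.693
vertex -3.574 3.936 2.878
endloop
endfacet
facet normal -0.495 0.028 -0.868
outer loop
vertex -3.574 3.936 2.878
vertex -2.061 3.683 2.007
vertex -3.03 2.959 2.536
endloop
endfacet
facet normal 0.495 -0.028 0.868
outer loop
vertex -1.995 2.899 4.351
vertex -1.57 4.601 4.164
vertex -2.539 3.877 4.693
endloop
endfacet
facet normal 0.465 -0.835 -0.293
outer loop
vertex -1.026 3.624 3.822
vertex -1.995 2.899 4.351
vertex -2.061 3.683 2.007
endloop
endfacet
facet normal 0.495 -0.028 0.868
outer loop
vertex -1.026 3.624 3.822
vertex -1.57 4.601 4.164
vertex -1.995 2.899 4.351
endloop
endfacet
facet normal -0.465 0.836 0.292
outer loop
vertex -2.539 3.877 4.693
vertex -1.57 4.601 4.164
vertex -3.574 3.936 2.878
endloop
endfacet
facet normal -0.495 0.028 -0.868
outer loop
vertex -2.605 4.661 2.349
vertex -2.061 3.683 2.007
vertex -3.574 3.936 2.878
endloop
endfacet
facet normal -0.465 0.835 0.293
outer loop
vertex -3.574 3.936 2.878
vertex -1.57 4.601 4.164
vertex -2.605 4.661 2.349
endloop
endfacet
facet normal 0.734 0.548 -0.401
outer loop
vertex -2.605 4.661 2.349
vertex -1.026 3.624 3.822
vertex -2.061 3.683 2.007
endloop
endfacet
facet normal 0.734 0.549 -0.400
outer loop
vertex -1.57 4.601 4.164
vertex -1.026 3.624 3.822
vertex -2.605 4.661 2.349
endloop
endfacet

endsolid


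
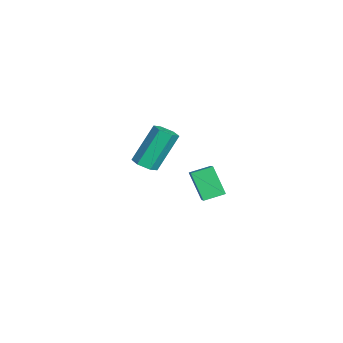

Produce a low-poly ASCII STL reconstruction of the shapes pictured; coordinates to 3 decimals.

solid 
facet normal -0.498 -0.299 0.814
outer loop
vertex 1.68 -1.7 -1.721
vertex 1.543 -0.775 -1.465
vertex 0.825 -1.684 -2.238
endloop
endfacet
facet normal 0.141 -0.954 -0.263
outer loop
vertex 1.557 -1.245 -3.435
vertex 1.68 -1.7 -1.721
vertex 0.825 -1.684 -2.238
endloop
endfacet
facet normal -0.499 -0.298 0.814
outer loop
vertex 0.825 -1.684 -2.238
vertex 1.543 -0.775 -1.465
vertex 0.688 -0.759 -1.983
endloop
endfacet
facet normal -0.856 0.016 -0.517
outer loop
vertex 0.688 -0.759 -1.983
vertex 1.557 -1.245 -3.435
vertex 0.825 -1.684 -2.238
endloop
endfacet
facet normal 0.856 -0.016 0.517
outer loop
vertex 1.68 -1.7 -1.721
vertex 2.275 -0.336 -2.662
vertex 1.543 -0.775 -1.465
endloop
endfacet
facet normal 0.142 -0.954 -0.263
outer loop
vertex 2.412 -1.261 -2.917
vertex 1.68 -1.7 -1.721
vertex 1.557 -1.245 -3.435
endloop
endfacet
facet normal 0.855 -0.016 0.518
outer loop
vertex 2.412 -1.261 -2.917
vertex 2.275 -0.336 -2.662
vertex 1.68 -1.7 -1.721
endloop
endfacet
facet normal -0.142 0.954 0.263
outer loop
vertex 1.543 -0.775 -1.465
vertex 2.275 -0.336 -2.662
vertex 0.688 -0.759 -1.983
endloop
endfacet
facet normal -0.856 0.017 -0.518
outer loop
vertex 1.42 -0.32 -3.179
vertex 1.557 -1.245 -3.435
vertex 0.688 -0.759 -1.983
endloop
endfacet
facet normal -0.142 0.954 0.264
outer loop
vertex 0.688 -0.759 -1.983
vertex 2.275 -0.336 -2.662
vertex 1.42 -0.32 -3.179
endloop
endfacet
facet normal 0.499 0.299 -0.814
outer loop
vertex 1.42 -0.32 -3.179
vertex 2.412 -1.261 -2.917
vertex 1.557 -1.245 -3.435
endloop
endfacet
facet normal 0.498 0.298 -0.814
outer loop
vertex 2.275 -0.336 -2.662
vertex 2.412 -1.261 -2.917
vertex 1.42 -0.32 -3.179
endloop
endfacet
facet normal 0.264 -0.484 -0.834
outer loop
vertex -3.119 -3.491 -4.149
vertex -3.528 -3.145 -4.479
vertex -2.935 -2.947 -4.406
endloop
endfacet
facet normal 0.919 -0.136 0.370
outer loop
vertex -3.119 -3.491 -4.149
vertex -2.935 -2.947 -4.406
vertex -3.682 -2.462 -2.371
endloop
endfacet
facet normal 0.919 -0.136 0.370
outer loop
vertex -3.682 -2.462 -2.371
vertex -2.935 -2.947 -4.406
vertex -3.498 -1.917 -2.628
endloop
endfacet
facet normal -0.264 0.483 0.835
outer loop
vertex -3.682 -2.462 -2.371
vertex -3.498 -1.917 -2.628
vertex -4.092 -2.115 -2.701
endloop
endfacet
facet normal 0.264 -0.483 -0.835
outer loop
vertex -2.935 -2.947 -4.406
vertex -3.528 -3.145 -4.479
vertex -3.344 -2.6 -4.736
endloop
endfacet
facet normal 0.713 0.680 -0.168
outer loop
vertex -2.935 -2.947 -4.406
vertex -3.344 -2.6 -4.736
vertex -3.498 -1.917 -2.628
endloop
endfacet
facet normal 0.712 0.681 -0.169
outer loop
vertex -3.498 -1.917 -2.628
vertex -3.344 -2.6 -4.736
vertex -3.907 -1.571 -2.958
endloop
endfacet
facet normal -0.264 0.484 0.834
outer loop
vertex -3.498 -1.917 -2.628
vertex -3.907 -1.571 -2.958
vertex -4.092 -2.115 -2.701
endloop
endfacet
facet normal 0.264 -0.483 -0.835
outer loop
vertex -3.344 -2.6 -4.736
vertex -3.528 -3.145 -4.479
vertex -3.938 -2.798 -4.809
endloop
endfacet
facet normal -0.206 0.817 -0.538
outer loop
vertex -3.344 -2.6 -4.736
vertex -3.938 -2.798 -4.809
vertex -3.907 -1.571 -2.958
endloop
endfacet
facet normal -0.206 0.817 -0.538
outer loop
vertex -3.907 -1.571 -2.958
vertex -3.938 -2.798 -4.809
vertex -4.501 -1.769 -3.031
endloop
endfacet
facet normal -0.264 0.484 0.834
outer loop
vertex -3.907 -1.571 -2.958
vertex -4.501 -1.769 -3.031
vertex -4.092 -2.115 -2.701
endloop
endfacet
facet normal 0.264 -0.483 -0.835
outer loop
vertex -3.938 -2.798 -4.809
vertex -3.528 -3.145 -4.479
vertex -4.122 -3.343 -4.552
endloop
endfacet
facet normal -0.919 0.136 -0.370
outer loop
vertex -3.938 -2.798 -4.809
vertex -4.122 -3.343 -4.552
vertex -4.501 -1.769 -3.031
endloop
endfacet
facet normal -0.919 0.136 -0.370
outer loop
vertex -4.501 -1.769 -3.031
vertex -4.122 -3.343 -4.552
vertex -4.685 -2.313 -2.774
endloop
endfacet
facet normal -0.264 0.484 0.834
outer loop
vertex -4.501 -1.769 -3.031
vertex -4.685 -2.313 -2.774
vertex -4.092 -2.115 -2.701
endloop
endfacet
facet normal 0.264 -0.484 -0.834
outer loop
vertex -4.122 -3.343 -4.552
vertex -3.528 -3.145 -4.479
vertex -3.713 -3.689 -4.222
endloop
endfacet
facet normal -0.712 -0.681 0.169
outer loop
vertex -4.122 -3.343 -4.552
vertex -3.713 -3.689 -4.222
vertex -4.685 -2.313 -2.774
endloop
endfacet
facet normal -0.713 -0.681 0.168
outer loop
vertex -4.685 -2.313 -2.774
vertex -3.713 -3.689 -4.222
vertex -4.276 -2.66 -2.444
endloop
endfacet
facet normal -0.264 0.483 0.835
outer loop
vertex -4.685 -2.313 -2.774
vertex -4.276 -2.66 -2.444
vertex -4.092 -2.115 -2.701
endloop
endfacet
facet normal 0.264 -0.484 -0.834
outer loop
vertex -3.713 -3.689 -4.222
vertex -3.528 -3.145 -4.479
vertex -3.119 -3.491 -4.149
endloop
endfacet
facet normal 0.206 -0.817 0.538
outer loop
vertex -3.713 -3.689 -4.222
vertex -3.119 -3.491 -4.149
vertex -4.276 -2.66 -2.444
endloop
endfacet
facet normal 0.206 -0.817 0.538
outer loop
vertex -4.276 -2.66 -2.444
vertex -3.119 -3.491 -4.149
vertex -3.682 -2.462 -2.371
endloop
endfacet
facet normal -0.264 0.483 0.835
outer loop
vertex -4.276 -2.66 -2.444
vertex -3.682 -2.462 -2.371
vertex -4.092 -2.115 -2.701
endloop
endfacet

endsolid


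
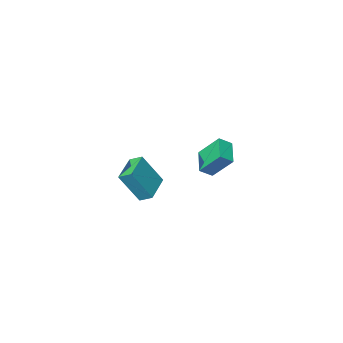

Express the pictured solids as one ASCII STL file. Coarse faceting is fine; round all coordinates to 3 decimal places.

solid 
facet normal -0.497 0.751 0.435
outer loop
vertex 2.656 1.343 2.146
vertex 3.925 2.48 1.632
vertex 1.632 1.688 0.38
endloop
endfacet
facet normal -0.713 -0.639 0.288
outer loop
vertex 2.035 1.08 0.028
vertex 2.656 1.343 2.146
vertex 1.632 1.688 0.38
endloop
endfacet
facet normal -0.497 0.751 0.435
outer loop
vertex 1.632 1.688 0.38
vertex 3.925 2.48 1.632
vertex 2.901 2.826 -0.133
endloop
endfacet
facet normal -0.494 0.166 -0.853
outer loop
vertex 2.901 2.826 -0.133
vertex 2.035 1.08 0.028
vertex 1.632 1.688 0.38
endloop
endfacet
facet normal 0.494 -0.166 0.853
outer loop
vertex 2.656 1.343 2.146
vertex 4.328 1.872 1.28
vertex 3.925 2.48 1.632
endloop
endfacet
facet normal -0.713 -0.639 0.288
outer loop
vertex 3.059 0.734 1.793
vertex 2.656 1.343 2.146
vertex 2.035 1.08 0.028
endloop
endfacet
facet normal 0.495 -0.167 0.853
outer loop
vertex 3.059 0.734 1.793
vertex 4.328 1.872 1.28
vertex 2.656 1.343 2.146
endloop
endfacet
facet normal 0.713 0.639 -0.288
outer loop
vertex 3.925 2.48 1.632
vertex 4.328 1.872 1.28
vertex 2.901 2.826 -0.133
endloop
endfacet
facet normal -0.495 0.167 -0.853
outer loop
vertex 3.304 2.217 -0.486
vertex 2.035 1.08 0.028
vertex 2.901 2.826 -0.133
endloop
endfacet
facet normal 0.713 0.639 -0.289
outer loop
vertex 2.901 2.826 -0.133
vertex 4.328 1.872 1.28
vertex 3.304 2.217 -0.486
endloop
endfacet
facet normal 0.497 -0.751 -0.435
outer loop
vertex 3.304 2.217 -0.486
vertex 3.059 0.734 1.793
vertex 2.035 1.08 0.028
endloop
endfacet
facet normal 0.497 -0.751 -0.435
outer loop
vertex 4.328 1.872 1.28
vertex 3.059 0.734 1.793
vertex 3.304 2.217 -0.486
endloop
endfacet
facet normal -0.827 0.169 -0.537
outer loop
vertex -4.485 -1.479 0.456
vertex -3.749 -0.149 -0.259
vertex -3.835 -2.559 -0.884
endloop
endfacet
facet normal -0.438 -0.792 0.426
outer loop
vertex -3.091 -2.711 -0.401
vertex -4.485 -1.479 0.456
vertex -3.835 -2.559 -0.884
endloop
endfacet
facet normal -0.827 0.169 -0.537
outer loop
vertex -3.835 -2.559 -0.884
vertex -3.749 -0.149 -0.259
vertex -3.099 -1.229 -1.599
endloop
endfacet
facet normal 0.353 -0.587 -0.729
outer loop
vertex -3.099 -1.229 -1.599
vertex -3.091 -2.711 -0.401
vertex -3.835 -2.559 -0.884
endloop
endfacet
facet normal -0.353 0.587 0.729
outer loop
vertex -4.485 -1.479 0.456
vertex -3.005 -0.301 0.224
vertex -3.749 -0.149 -0.259
endloop
endfacet
facet normal -0.438 -0.792 0.426
outer loop
vertex -3.741 -1.631 0.939
vertex -4.485 -1.479 0.456
vertex -3.091 -2.711 -0.401
endloop
endfacet
facet normal -0.353 0.587 0.729
outer loop
vertex -3.741 -1.631 0.939
vertex -3.005 -0.301 0.224
vertex -4.485 -1.479 0.456
endloop
endfacet
facet normal 0.438 0.792 -0.426
outer loop
vertex -3.749 -0.149 -0.259
vertex -3.005 -0.301 0.224
vertex -3.099 -1.229 -1.599
endloop
endfacet
facet normal 0.353 -0.587 -0.729
outer loop
vertex -2.355 -1.381 -1.116
vertex -3.091 -2.711 -0.401
vertex -3.099 -1.229 -1.599
endloop
endfacet
facet normal 0.438 0.792 -0.426
outer loop
vertex -3.099 -1.229 -1.599
vertex -3.005 -0.301 0.224
vertex -2.355 -1.381 -1.116
endloop
endfacet
facet normal 0.827 -0.169 0.537
outer loop
vertex -2.355 -1.381 -1.116
vertex -3.741 -1.631 0.939
vertex -3.091 -2.711 -0.401
endloop
endfacet
facet normal 0.827 -0.169 0.537
outer loop
vertex -3.005 -0.301 0.224
vertex -3.741 -1.631 0.939
vertex -2.355 -1.381 -1.116
endloop
endfacet

endsolid


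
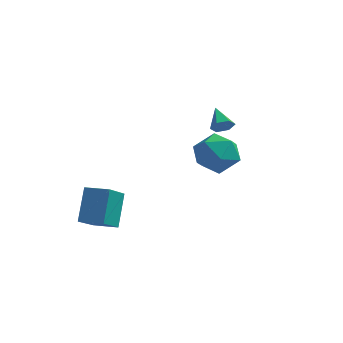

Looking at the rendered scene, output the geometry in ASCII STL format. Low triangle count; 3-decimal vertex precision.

solid 
facet normal -0.709 0.644 0.287
outer loop
vertex 1.936 -2.38 2.316
vertex 1.27 -3.326 2.793
vertex 2.104 -2.726 3.507
endloop
endfacet
facet normal -0.066 0.956 0.287
outer loop
vertex 1.936 -2.38 2.316
vertex 2.104 -2.726 3.507
vertex 3.091 -2.443 2.792
endloop
endfacet
facet normal 0.203 0.906 -0.372
outer loop
vertex 1.936 -2.38 2.316
vertex 3.091 -2.443 2.792
vertex 2.867 -2.867 1.637
endloop
endfacet
facet normal -0.273 0.564 -0.779
outer loop
vertex 1.936 -2.38 2.316
vertex 2.867 -2.867 1.637
vertex 1.741 -3.413 1.637
endloop
endfacet
facet normal -0.837 0.402 -0.371
outer loop
vertex 1.936 -2.38 2.316
vertex 1.741 -3.413 1.637
vertex 1.27 -3.326 2.793
endloop
endfacet
facet normal 0.358 0.587 0.726
outer loop
vertex 3.091 -2.443 2.792
vertex 2.104 -2.726 3.507
vertex 3.139 -3.427 3.563
endloop
endfacet
facet normal -0.682 0.082 0.727
outer loop
vertex 2.104 -2.726 3.507
vertex 1.27 -3.326 2.793
vertex 2.013 -3.973 3.563
endloop
endfacet
facet normal -0.889 -0.309 -0.339
outer loop
vertex 1.27 -3.326 2.793
vertex 1.741 -3.413 1.637
vertex 1.789 -4.397 2.408
endloop
endfacet
facet normal 0.023 -0.046 -0.999
outer loop
vertex 1.741 -3.413 1.637
vertex 2.867 -2.867 1.637
vertex 2.776 -4.114 1.693
endloop
endfacet
facet normal 0.793 0.506 -0.340
outer loop
vertex 2.867 -2.867 1.637
vertex 3.091 -2.443 2.792
vertex 3.61 -3.514 2.407
endloop
endfacet
facet normal 0.273 -0.564 0.779
outer loop
vertex 2.944 -4.46 2.884
vertex 3.139 -3.427 3.563
vertex 2.013 -3.973 3.563
endloop
endfacet
facet normal -0.203 -0.906 0.372
outer loop
vertex 2.944 -4.46 2.884
vertex 2.013 -3.973 3.563
vertex 1.789 -4.397 2.408
endloop
endfacet
facet normal 0.066 -0.956 -0.287
outer loop
vertex 2.944 -4.46 2.884
vertex 1.789 -4.397 2.408
vertex 2.776 -4.114 1.693
endloop
endfacet
facet normal 0.709 -0.644 -0.287
outer loop
vertex 2.944 -4.46 2.884
vertex 2.776 -4.114 1.693
vertex 3.61 -3.514 2.407
endloop
endfacet
facet normal 0.837 -0.402 0.371
outer loop
vertex 2.944 -4.46 2.884
vertex 3.61 -3.514 2.407
vertex 3.139 -3.427 3.563
endloop
endfacet
facet normal -0.023 0.046 0.999
outer loop
vertex 2.013 -3.973 3.563
vertex 3.139 -3.427 3.563
vertex 2.104 -2.726 3.507
endloop
endfacet
facet normal -0.793 -0.506 0.340
outer loop
vertex 1.789 -4.397 2.408
vertex 2.013 -3.973 3.563
vertex 1.27 -3.326 2.793
endloop
endfacet
facet normal -0.358 -0.587 -0.726
outer loop
vertex 2.776 -4.114 1.693
vertex 1.789 -4.397 2.408
vertex 1.741 -3.413 1.637
endloop
endfacet
facet normal 0.682 -0.082 -0.727
outer loop
vertex 3.61 -3.514 2.407
vertex 2.776 -4.114 1.693
vertex 2.867 -2.867 1.637
endloop
endfacet
facet normal 0.889 0.309 0.339
outer loop
vertex 3.139 -3.427 3.563
vertex 3.61 -3.514 2.407
vertex 3.091 -2.443 2.792
endloop
endfacet
facet normal -0.995 0.029 -0.093
outer loop
vertex -4.414 -3.672 -3.253
vertex -4.531 -2.411 -1.603
vertex -4.252 -2.05 -4.481
endloop
endfacet
facet normal 0.056 -0.606 -0.793
outer loop
vertex -2.929 -2.089 -4.357
vertex -4.414 -3.672 -3.253
vertex -4.252 -2.05 -4.481
endloop
endfacet
facet normal -0.995 0.029 -0.093
outer loop
vertex -4.252 -2.05 -4.481
vertex -4.531 -2.411 -1.603
vertex -4.37 -0.79 -2.83
endloop
endfacet
facet normal 0.080 0.795 -0.601
outer loop
vertex -4.37 -0.79 -2.83
vertex -2.929 -2.089 -4.357
vertex -4.252 -2.05 -4.481
endloop
endfacet
facet normal -0.080 -0.795 0.602
outer loop
vertex -4.414 -3.672 -3.253
vertex -3.208 -2.45 -1.479
vertex -4.531 -2.411 -1.603
endloop
endfacet
facet normal 0.056 -0.606 -0.793
outer loop
vertex -3.09 -3.71 -3.13
vertex -4.414 -3.672 -3.253
vertex -2.929 -2.089 -4.357
endloop
endfacet
facet normal -0.079 -0.795 0.601
outer loop
vertex -3.09 -3.71 -3.13
vertex -3.208 -2.45 -1.479
vertex -4.414 -3.672 -3.253
endloop
endfacet
facet normal -0.056 0.606 0.793
outer loop
vertex -4.531 -2.411 -1.603
vertex -3.208 -2.45 -1.479
vertex -4.37 -0.79 -2.83
endloop
endfacet
facet normal 0.079 0.795 -0.602
outer loop
vertex -3.046 -0.828 -2.707
vertex -2.929 -2.089 -4.357
vertex -4.37 -0.79 -2.83
endloop
endfacet
facet normal -0.056 0.606 0.793
outer loop
vertex -4.37 -0.79 -2.83
vertex -3.208 -2.45 -1.479
vertex -3.046 -0.828 -2.707
endloop
endfacet
facet normal 0.995 -0.029 0.093
outer loop
vertex -3.046 -0.828 -2.707
vertex -3.09 -3.71 -3.13
vertex -2.929 -2.089 -4.357
endloop
endfacet
facet normal 0.995 -0.029 0.093
outer loop
vertex -3.208 -2.45 -1.479
vertex -3.09 -3.71 -3.13
vertex -3.046 -0.828 -2.707
endloop
endfacet
facet normal 0.493 -0.711 -0.501
outer loop
vertex 1.39 2.235 1.615
vertex 1.025 2.352 1.09
vertex 1.582 2.676 1.178
endloop
endfacet
facet normal 0.575 0.436 0.692
outer loop
vertex 1.39 2.235 1.615
vertex 1.582 2.676 1.178
vertex 0.335 3.348 1.79
endloop
endfacet
facet normal 0.493 -0.712 -0.500
outer loop
vertex 1.582 2.676 1.178
vertex 1.025 2.352 1.09
vertex 1.217 2.793 0.652
endloop
endfacet
facet normal 0.433 0.896 -0.101
outer loop
vertex 1.582 2.676 1.178
vertex 1.217 2.793 0.652
vertex 0.335 3.348 1.79
endloop
endfacet
facet normal 0.494 -0.712 -0.500
outer loop
vertex 1.217 2.793 0.652
vertex 1.025 2.352 1.09
vertex 0.661 2.469 0.564
endloop
endfacet
facet normal -0.326 0.725 -0.607
outer loop
vertex 1.217 2.793 0.652
vertex 0.661 2.469 0.564
vertex 0.335 3.348 1.79
endloop
endfacet
facet normal 0.494 -0.712 -0.500
outer loop
vertex 0.661 2.469 0.564
vertex 1.025 2.352 1.09
vertex 0.469 2.028 1.002
endloop
endfacet
facet normal -0.943 0.094 -0.318
outer loop
vertex 0.661 2.469 0.564
vertex 0.469 2.028 1.002
vertex 0.335 3.348 1.79
endloop
endfacet
facet normal 0.494 -0.711 -0.501
outer loop
vertex 0.469 2.028 1.002
vertex 1.025 2.352 1.09
vertex 0.833 1.911 1.527
endloop
endfacet
facet normal -0.801 -0.365 0.474
outer loop
vertex 0.469 2.028 1.002
vertex 0.833 1.911 1.527
vertex 0.335 3.348 1.79
endloop
endfacet
facet normal 0.493 -0.711 -0.501
outer loop
vertex 0.833 1.911 1.527
vertex 1.025 2.352 1.09
vertex 1.39 2.235 1.615
endloop
endfacet
facet normal -0.042 -0.194 0.980
outer loop
vertex 0.833 1.911 1.527
vertex 1.39 2.235 1.615
vertex 0.335 3.348 1.79
endloop
endfacet

endsolid


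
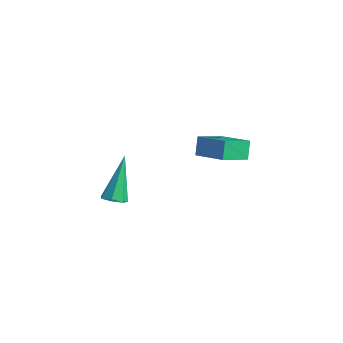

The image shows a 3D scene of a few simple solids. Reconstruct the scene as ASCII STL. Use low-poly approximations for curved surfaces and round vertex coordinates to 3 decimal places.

solid 
facet normal -0.929 -0.152 -0.338
outer loop
vertex -1.541 2.098 3.978
vertex -1.517 3.284 3.378
vertex -1.234 1.745 3.292
endloop
endfacet
facet normal -0.018 -0.892 0.451
outer loop
vertex 0.057 1.956 3.762
vertex -1.541 2.098 3.978
vertex -1.234 1.745 3.292
endloop
endfacet
facet normal -0.929 -0.152 -0.338
outer loop
vertex -1.234 1.745 3.292
vertex -1.517 3.284 3.378
vertex -1.21 2.931 2.692
endloop
endfacet
facet normal 0.370 -0.425 -0.826
outer loop
vertex -1.21 2.931 2.692
vertex 0.057 1.956 3.762
vertex -1.234 1.745 3.292
endloop
endfacet
facet normal -0.370 0.425 0.826
outer loop
vertex -1.541 2.098 3.978
vertex -0.226 3.495 3.848
vertex -1.517 3.284 3.378
endloop
endfacet
facet normal -0.018 -0.892 0.451
outer loop
vertex -0.25 2.309 4.448
vertex -1.541 2.098 3.978
vertex 0.057 1.956 3.762
endloop
endfacet
facet normal -0.370 0.425 0.826
outer loop
vertex -0.25 2.309 4.448
vertex -0.226 3.495 3.848
vertex -1.541 2.098 3.978
endloop
endfacet
facet normal 0.018 0.892 -0.451
outer loop
vertex -1.517 3.284 3.378
vertex -0.226 3.495 3.848
vertex -1.21 2.931 2.692
endloop
endfacet
facet normal 0.370 -0.425 -0.826
outer loop
vertex 0.081 3.142 3.162
vertex 0.057 1.956 3.762
vertex -1.21 2.931 2.692
endloop
endfacet
facet normal 0.018 0.892 -0.451
outer loop
vertex -1.21 2.931 2.692
vertex -0.226 3.495 3.848
vertex 0.081 3.142 3.162
endloop
endfacet
facet normal 0.929 0.152 0.338
outer loop
vertex 0.081 3.142 3.162
vertex -0.25 2.309 4.448
vertex 0.057 1.956 3.762
endloop
endfacet
facet normal 0.929 0.152 0.338
outer loop
vertex -0.226 3.495 3.848
vertex -0.25 2.309 4.448
vertex 0.081 3.142 3.162
endloop
endfacet
facet normal 0.284 -0.487 -0.826
outer loop
vertex -0.797 -1.725 2.825
vertex -1.126 -2.1 2.933
vertex -1.204 -1.678 2.657
endloop
endfacet
facet normal 0.199 0.956 -0.215
outer loop
vertex -0.797 -1.725 2.825
vertex -1.204 -1.678 2.657
vertex -1.674 -1.16 4.527
endloop
endfacet
facet normal 0.283 -0.488 -0.826
outer loop
vertex -1.204 -1.678 2.657
vertex -1.126 -2.1 2.933
vertex -1.552 -1.948 2.697
endloop
endfacet
facet normal -0.599 0.720 -0.350
outer loop
vertex -1.204 -1.678 2.657
vertex -1.552 -1.948 2.697
vertex -1.674 -1.16 4.527
endloop
endfacet
facet normal 0.284 -0.486 -0.826
outer loop
vertex -1.552 -1.948 2.697
vertex -1.126 -2.1 2.933
vertex -1.58 -2.333 2.914
endloop
endfacet
facet normal -0.997 0.028 -0.079
outer loop
vertex -1.552 -1.948 2.697
vertex -1.58 -2.333 2.914
vertex -1.674 -1.16 4.527
endloop
endfacet
facet normal 0.285 -0.488 -0.825
outer loop
vertex -1.58 -2.333 2.914
vertex -1.126 -2.1 2.933
vertex -1.266 -2.542 3.146
endloop
endfacet
facet normal -0.693 -0.601 0.397
outer loop
vertex -1.58 -2.333 2.914
vertex -1.266 -2.542 3.146
vertex -1.674 -1.16 4.527
endloop
endfacet
facet normal 0.284 -0.488 -0.825
outer loop
vertex -1.266 -2.542 3.146
vertex -1.126 -2.1 2.933
vertex -0.847 -2.418 3.217
endloop
endfacet
facet normal 0.083 -0.692 0.717
outer loop
vertex -1.266 -2.542 3.146
vertex -0.847 -2.418 3.217
vertex -1.674 -1.16 4.527
endloop
endfacet
facet normal 0.283 -0.488 -0.825
outer loop
vertex -0.847 -2.418 3.217
vertex -1.126 -2.1 2.933
vertex -0.638 -2.055 3.074
endloop
endfacet
facet normal 0.746 -0.177 0.641
outer loop
vertex -0.847 -2.418 3.217
vertex -0.638 -2.055 3.074
vertex -1.674 -1.16 4.527
endloop
endfacet
facet normal 0.284 -0.487 -0.826
outer loop
vertex -0.638 -2.055 3.074
vertex -1.126 -2.1 2.933
vertex -0.797 -1.725 2.825
endloop
endfacet
facet normal 0.799 0.556 0.227
outer loop
vertex -0.638 -2.055 3.074
vertex -0.797 -1.725 2.825
vertex -1.674 -1.16 4.527
endloop
endfacet

endsolid


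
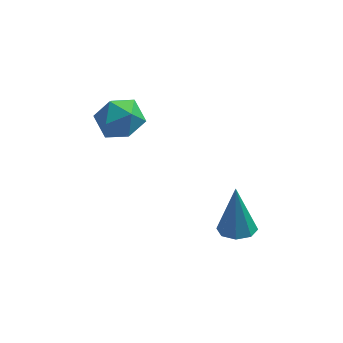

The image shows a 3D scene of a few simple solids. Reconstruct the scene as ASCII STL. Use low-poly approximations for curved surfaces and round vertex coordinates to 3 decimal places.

solid 
facet normal -0.744 0.442 0.501
outer loop
vertex -1.027 2.728 0.322
vertex -0.472 2.796 1.086
vertex -0.487 3.495 0.447
endloop
endfacet
facet normal -0.786 0.586 -0.197
outer loop
vertex -1.027 2.728 0.322
vertex -0.487 3.495 0.447
vertex -0.563 3.104 -0.412
endloop
endfacet
facet normal -0.837 -0.034 -0.547
outer loop
vertex -1.027 2.728 0.322
vertex -0.563 3.104 -0.412
vertex -0.595 2.165 -0.304
endloop
endfacet
facet normal -0.825 -0.561 -0.065
outer loop
vertex -1.027 2.728 0.322
vertex -0.595 2.165 -0.304
vertex -0.539 1.975 0.621
endloop
endfacet
facet normal -0.768 -0.267 0.582
outer loop
vertex -1.027 2.728 0.322
vertex -0.539 1.975 0.621
vertex -0.472 2.796 1.086
endloop
endfacet
facet normal -0.177 0.902 -0.395
outer loop
vertex -0.563 3.104 -0.412
vertex -0.487 3.495 0.447
vertex 0.279 3.405 -0.101
endloop
endfacet
facet normal -0.109 0.669 0.735
outer loop
vertex -0.487 3.495 0.447
vertex -0.472 2.796 1.086
vertex 0.335 3.215 0.824
endloop
endfacet
facet normal -0.149 -0.478 0.866
outer loop
vertex -0.472 2.796 1.086
vertex -0.539 1.975 0.621
vertex 0.303 2.276 0.932
endloop
endfacet
facet normal -0.242 -0.953 -0.181
outer loop
vertex -0.539 1.975 0.621
vertex -0.595 2.165 -0.304
vertex 0.227 1.885 0.073
endloop
endfacet
facet normal -0.259 -0.102 -0.960
outer loop
vertex -0.595 2.165 -0.304
vertex -0.563 3.104 -0.412
vertex 0.212 2.584 -0.566
endloop
endfacet
facet normal 0.825 0.561 0.065
outer loop
vertex 0.767 2.652 0.198
vertex 0.279 3.405 -0.101
vertex 0.335 3.215 0.824
endloop
endfacet
facet normal 0.837 0.034 0.547
outer loop
vertex 0.767 2.652 0.198
vertex 0.335 3.215 0.824
vertex 0.303 2.276 0.932
endloop
endfacet
facet normal 0.786 -0.586 0.197
outer loop
vertex 0.767 2.652 0.198
vertex 0.303 2.276 0.932
vertex 0.227 1.885 0.073
endloop
endfacet
facet normal 0.744 -0.442 -0.501
outer loop
vertex 0.767 2.652 0.198
vertex 0.227 1.885 0.073
vertex 0.212 2.584 -0.566
endloop
endfacet
facet normal 0.768 0.267 -0.582
outer loop
vertex 0.767 2.652 0.198
vertex 0.212 2.584 -0.566
vertex 0.279 3.405 -0.101
endloop
endfacet
facet normal 0.242 0.953 0.181
outer loop
vertex 0.335 3.215 0.824
vertex 0.279 3.405 -0.101
vertex -0.487 3.495 0.447
endloop
endfacet
facet normal 0.259 0.102 0.960
outer loop
vertex 0.303 2.276 0.932
vertex 0.335 3.215 0.824
vertex -0.472 2.796 1.086
endloop
endfacet
facet normal 0.177 -0.902 0.395
outer loop
vertex 0.227 1.885 0.073
vertex 0.303 2.276 0.932
vertex -0.539 1.975 0.621
endloop
endfacet
facet normal 0.109 -0.669 -0.735
outer loop
vertex 0.212 2.584 -0.566
vertex 0.227 1.885 0.073
vertex -0.595 2.165 -0.304
endloop
endfacet
facet normal 0.149 0.478 -0.866
outer loop
vertex 0.279 3.405 -0.101
vertex 0.212 2.584 -0.566
vertex -0.563 3.104 -0.412
endloop
endfacet
facet normal 0.049 -0.215 -0.975
outer loop
vertex 4.481 1.415 -4.124
vertex 3.957 0.942 -4.046
vertex 3.99 1.635 -4.197
endloop
endfacet
facet normal 0.386 0.911 0.147
outer loop
vertex 4.481 1.415 -4.124
vertex 3.99 1.635 -4.197
vertex 3.863 1.358 -2.154
endloop
endfacet
facet normal 0.050 -0.215 -0.975
outer loop
vertex 3.99 1.635 -4.197
vertex 3.957 0.942 -4.046
vertex 3.479 1.449 -4.182
endloop
endfacet
facet normal -0.337 0.935 0.106
outer loop
vertex 3.99 1.635 -4.197
vertex 3.479 1.449 -4.182
vertex 3.863 1.358 -2.154
endloop
endfacet
facet normal 0.049 -0.215 -0.975
outer loop
vertex 3.479 1.449 -4.182
vertex 3.957 0.942 -4.046
vertex 3.249 0.966 -4.087
endloop
endfacet
facet normal -0.873 0.452 0.185
outer loop
vertex 3.479 1.449 -4.182
vertex 3.249 0.966 -4.087
vertex 3.863 1.358 -2.154
endloop
endfacet
facet normal 0.049 -0.215 -0.975
outer loop
vertex 3.249 0.966 -4.087
vertex 3.957 0.942 -4.046
vertex 3.433 0.469 -3.968
endloop
endfacet
facet normal -0.906 -0.254 0.339
outer loop
vertex 3.249 0.966 -4.087
vertex 3.433 0.469 -3.968
vertex 3.863 1.358 -2.154
endloop
endfacet
facet normal 0.049 -0.215 -0.975
outer loop
vertex 3.433 0.469 -3.968
vertex 3.957 0.942 -4.046
vertex 3.924 0.249 -3.895
endloop
endfacet
facet normal -0.417 -0.773 0.478
outer loop
vertex 3.433 0.469 -3.968
vertex 3.924 0.249 -3.895
vertex 3.863 1.358 -2.154
endloop
endfacet
facet normal 0.047 -0.215 -0.976
outer loop
vertex 3.924 0.249 -3.895
vertex 3.957 0.942 -4.046
vertex 4.435 0.434 -3.911
endloop
endfacet
facet normal 0.305 -0.798 0.519
outer loop
vertex 3.924 0.249 -3.895
vertex 4.435 0.434 -3.911
vertex 3.863 1.358 -2.154
endloop
endfacet
facet normal 0.048 -0.215 -0.976
outer loop
vertex 4.435 0.434 -3.911
vertex 3.957 0.942 -4.046
vertex 4.665 0.917 -4.006
endloop
endfacet
facet normal 0.842 -0.314 0.439
outer loop
vertex 4.435 0.434 -3.911
vertex 4.665 0.917 -4.006
vertex 3.863 1.358 -2.154
endloop
endfacet
facet normal 0.048 -0.214 -0.976
outer loop
vertex 4.665 0.917 -4.006
vertex 3.957 0.942 -4.046
vertex 4.481 1.415 -4.124
endloop
endfacet
facet normal 0.875 0.391 0.286
outer loop
vertex 4.665 0.917 -4.006
vertex 4.481 1.415 -4.124
vertex 3.863 1.358 -2.154
endloop
endfacet

endsolid
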